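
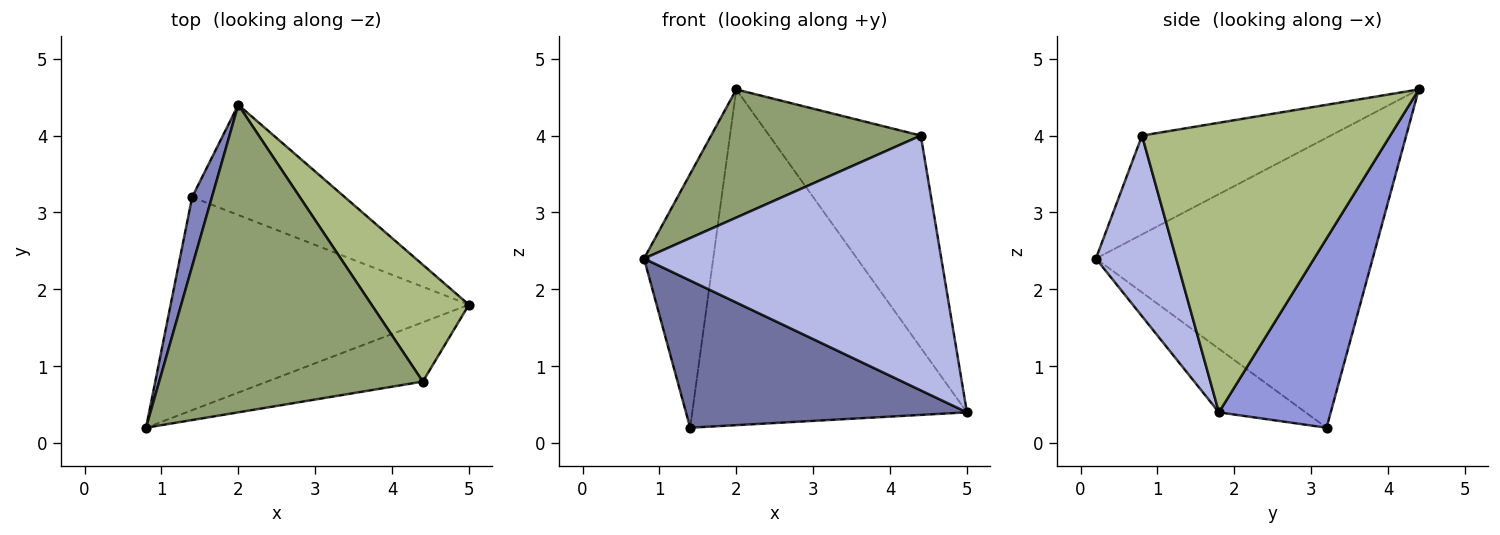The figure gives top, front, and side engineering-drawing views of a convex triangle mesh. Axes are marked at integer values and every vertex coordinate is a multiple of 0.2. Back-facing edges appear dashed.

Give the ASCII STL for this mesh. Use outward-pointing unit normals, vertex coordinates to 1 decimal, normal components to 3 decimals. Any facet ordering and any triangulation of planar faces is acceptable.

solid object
 facet normal -0.173 -0.560 -0.810
  outer loop
   vertex 1.4 3.2 0.2
   vertex 5.0 1.8 0.4
   vertex 0.8 0.2 2.4
  endloop
 endfacet
 facet normal -0.968 0.242 0.066
  outer loop
   vertex 1.4 3.2 0.2
   vertex 0.8 0.2 2.4
   vertex 2.0 4.4 4.6
  endloop
 endfacet
 facet normal 0.361 0.886 -0.291
  outer loop
   vertex 1.4 3.2 0.2
   vertex 2.0 4.4 4.6
   vertex 5.0 1.8 0.4
  endloop
 endfacet
 facet normal 0.254 -0.942 -0.219
  outer loop
   vertex 4.4 0.8 4.0
   vertex 0.8 0.2 2.4
   vertex 5.0 1.8 0.4
  endloop
 endfacet
 facet normal -0.327 -0.363 0.872
  outer loop
   vertex 4.4 0.8 4.0
   vertex 2.0 4.4 4.6
   vertex 0.8 0.2 2.4
  endloop
 endfacet
 facet normal 0.820 0.501 0.276
  outer loop
   vertex 4.4 0.8 4.0
   vertex 5.0 1.8 0.4
   vertex 2.0 4.4 4.6
  endloop
 endfacet
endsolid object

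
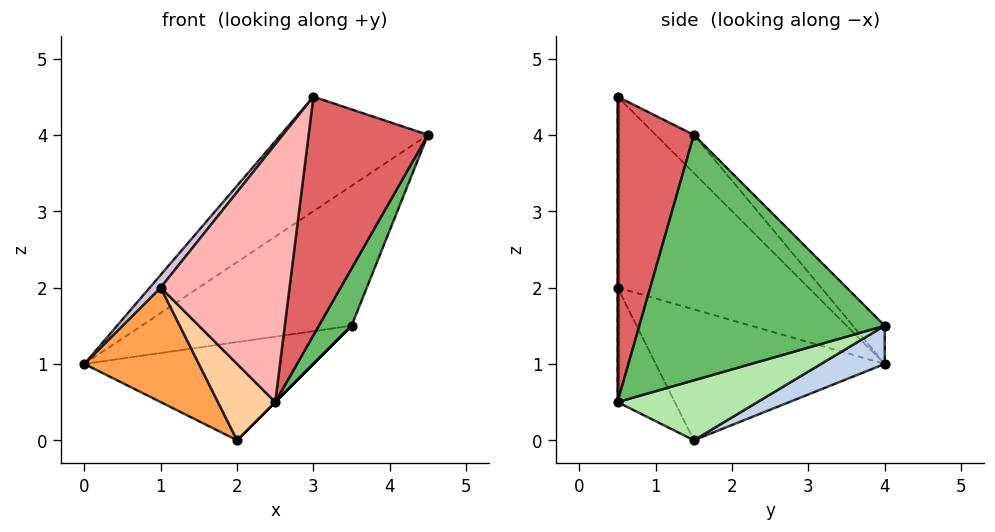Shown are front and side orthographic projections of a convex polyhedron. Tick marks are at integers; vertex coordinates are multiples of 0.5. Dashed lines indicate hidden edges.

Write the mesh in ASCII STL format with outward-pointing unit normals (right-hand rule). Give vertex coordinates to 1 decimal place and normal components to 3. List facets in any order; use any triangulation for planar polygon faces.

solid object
 facet normal -0.103 0.682 0.724
  outer loop
   vertex 3.5 4.0 1.5
   vertex 0.0 4.0 1.0
   vertex 4.5 1.5 4.0
  endloop
 endfacet
 facet normal 0.126 0.454 -0.882
  outer loop
   vertex 2.0 1.5 0.0
   vertex 0.0 4.0 1.0
   vertex 3.5 4.0 1.5
  endloop
 endfacet
 facet normal -0.743 -0.371 -0.557
  outer loop
   vertex 1.0 0.5 2.0
   vertex 0.0 4.0 1.0
   vertex 2.0 1.5 0.0
  endloop
 endfacet
 facet normal -0.577 -0.577 -0.577
  outer loop
   vertex 2.5 0.5 0.5
   vertex 1.0 0.5 2.0
   vertex 2.0 1.5 0.0
  endloop
 endfacet
 facet normal 0.876 -0.117 -0.467
  outer loop
   vertex 2.5 0.5 0.5
   vertex 3.5 4.0 1.5
   vertex 4.5 1.5 4.0
  endloop
 endfacet
 facet normal 0.707 0.000 -0.707
  outer loop
   vertex 2.5 0.5 0.5
   vertex 2.0 1.5 0.0
   vertex 3.5 4.0 1.5
  endloop
 endfacet
 facet normal 0.538 -0.840 -0.067
  outer loop
   vertex 3.0 0.5 4.5
   vertex 2.5 0.5 0.5
   vertex 4.5 1.5 4.0
  endloop
 endfacet
 facet normal 0.000 -1.000 0.000
  outer loop
   vertex 3.0 0.5 4.5
   vertex 1.0 0.5 2.0
   vertex 2.5 0.5 0.5
  endloop
 endfacet
 facet normal -0.162 0.625 0.764
  outer loop
   vertex 3.0 0.5 4.5
   vertex 4.5 1.5 4.0
   vertex 0.0 4.0 1.0
  endloop
 endfacet
 facet normal -0.780 -0.045 0.624
  outer loop
   vertex 3.0 0.5 4.5
   vertex 0.0 4.0 1.0
   vertex 1.0 0.5 2.0
  endloop
 endfacet
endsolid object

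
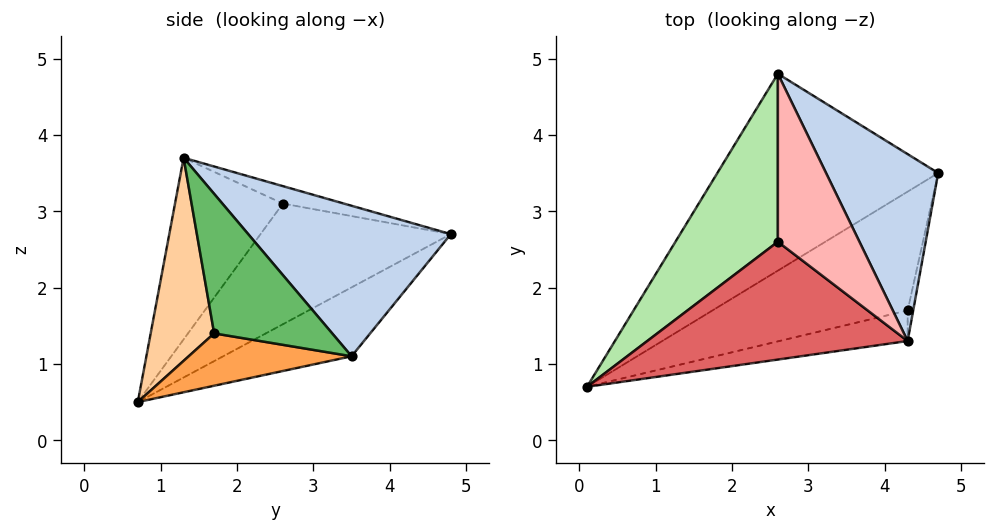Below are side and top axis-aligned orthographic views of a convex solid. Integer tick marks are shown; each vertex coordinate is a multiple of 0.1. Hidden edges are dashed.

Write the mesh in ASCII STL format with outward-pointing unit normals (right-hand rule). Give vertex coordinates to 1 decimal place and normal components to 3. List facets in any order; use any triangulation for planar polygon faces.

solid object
 facet normal -0.245 0.570 -0.784
  outer loop
   vertex 2.6 4.8 2.7
   vertex 4.7 3.5 1.1
   vertex 0.1 0.7 0.5
  endloop
 endfacet
 facet normal 0.700 0.489 0.521
  outer loop
   vertex 4.3 1.3 3.7
   vertex 4.7 3.5 1.1
   vertex 2.6 4.8 2.7
  endloop
 endfacet
 facet normal 0.253 -0.213 -0.944
  outer loop
   vertex 4.3 1.7 1.4
   vertex 0.1 0.7 0.5
   vertex 4.7 3.5 1.1
  endloop
 endfacet
 facet normal 0.262 -0.951 -0.165
  outer loop
   vertex 4.3 1.7 1.4
   vertex 4.3 1.3 3.7
   vertex 0.1 0.7 0.5
  endloop
 endfacet
 facet normal 0.974 -0.223 -0.039
  outer loop
   vertex 4.3 1.7 1.4
   vertex 4.7 3.5 1.1
   vertex 4.3 1.3 3.7
  endloop
 endfacet
 facet normal -0.757 0.117 0.643
  outer loop
   vertex 2.6 2.6 3.1
   vertex 2.6 4.8 2.7
   vertex 0.1 0.7 0.5
  endloop
 endfacet
 facet normal -0.537 -0.347 0.769
  outer loop
   vertex 2.6 2.6 3.1
   vertex 0.1 0.7 0.5
   vertex 4.3 1.3 3.7
  endloop
 endfacet
 facet normal -0.206 0.175 0.963
  outer loop
   vertex 2.6 2.6 3.1
   vertex 4.3 1.3 3.7
   vertex 2.6 4.8 2.7
  endloop
 endfacet
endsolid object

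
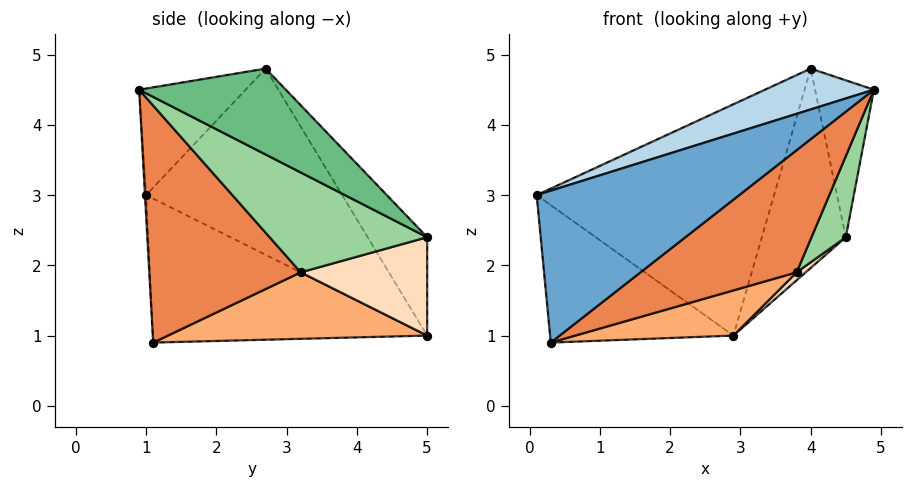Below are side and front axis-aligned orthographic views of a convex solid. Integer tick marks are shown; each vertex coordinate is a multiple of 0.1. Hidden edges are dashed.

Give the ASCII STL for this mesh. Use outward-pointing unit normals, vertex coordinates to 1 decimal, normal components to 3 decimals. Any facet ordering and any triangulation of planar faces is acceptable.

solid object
 facet normal -0.006 -0.999 -0.048
  outer loop
   vertex 0.3 1.1 0.9
   vertex 4.9 0.9 4.5
   vertex 0.1 1.0 3.0
  endloop
 endfacet
 facet normal -0.830 0.555 -0.053
  outer loop
   vertex 0.3 1.1 0.9
   vertex 0.1 1.0 3.0
   vertex 2.9 5.0 1.0
  endloop
 endfacet
 facet normal -0.290 -0.297 0.910
  outer loop
   vertex 4.0 2.7 4.8
   vertex 0.1 1.0 3.0
   vertex 4.9 0.9 4.5
  endloop
 endfacet
 facet normal -0.534 0.646 0.546
  outer loop
   vertex 4.0 2.7 4.8
   vertex 2.9 5.0 1.0
   vertex 0.1 1.0 3.0
  endloop
 endfacet
 facet normal 0.510 -0.526 -0.681
  outer loop
   vertex 3.8 3.2 1.9
   vertex 4.9 0.9 4.5
   vertex 0.3 1.1 0.9
  endloop
 endfacet
 facet normal 0.398 -0.243 -0.884
  outer loop
   vertex 3.8 3.2 1.9
   vertex 0.3 1.1 0.9
   vertex 2.9 5.0 1.0
  endloop
 endfacet
 facet normal -0.483 0.680 0.552
  outer loop
   vertex 4.5 5.0 2.4
   vertex 2.9 5.0 1.0
   vertex 4.0 2.7 4.8
  endloop
 endfacet
 facet normal 0.658 -0.047 -0.752
  outer loop
   vertex 4.5 5.0 2.4
   vertex 3.8 3.2 1.9
   vertex 2.9 5.0 1.0
  endloop
 endfacet
 facet normal 0.813 0.326 0.482
  outer loop
   vertex 4.5 5.0 2.4
   vertex 4.0 2.7 4.8
   vertex 4.9 0.9 4.5
  endloop
 endfacet
 facet normal 0.837 -0.182 -0.516
  outer loop
   vertex 4.5 5.0 2.4
   vertex 4.9 0.9 4.5
   vertex 3.8 3.2 1.9
  endloop
 endfacet
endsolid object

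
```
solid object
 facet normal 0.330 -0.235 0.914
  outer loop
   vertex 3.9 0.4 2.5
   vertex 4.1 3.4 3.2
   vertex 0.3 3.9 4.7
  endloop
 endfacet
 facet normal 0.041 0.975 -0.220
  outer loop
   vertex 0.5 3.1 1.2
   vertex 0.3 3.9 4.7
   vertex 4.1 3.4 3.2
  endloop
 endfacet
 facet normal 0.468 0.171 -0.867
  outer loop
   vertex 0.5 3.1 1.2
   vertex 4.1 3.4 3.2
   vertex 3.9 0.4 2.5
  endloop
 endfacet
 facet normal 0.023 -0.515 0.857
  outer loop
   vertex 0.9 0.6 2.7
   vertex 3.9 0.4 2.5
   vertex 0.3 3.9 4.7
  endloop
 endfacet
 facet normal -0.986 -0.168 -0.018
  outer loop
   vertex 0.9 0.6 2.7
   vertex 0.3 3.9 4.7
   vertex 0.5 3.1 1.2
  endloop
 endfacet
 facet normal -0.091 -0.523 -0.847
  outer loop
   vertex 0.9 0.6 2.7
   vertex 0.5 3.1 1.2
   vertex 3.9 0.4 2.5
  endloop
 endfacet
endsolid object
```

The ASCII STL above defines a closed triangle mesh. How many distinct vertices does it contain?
5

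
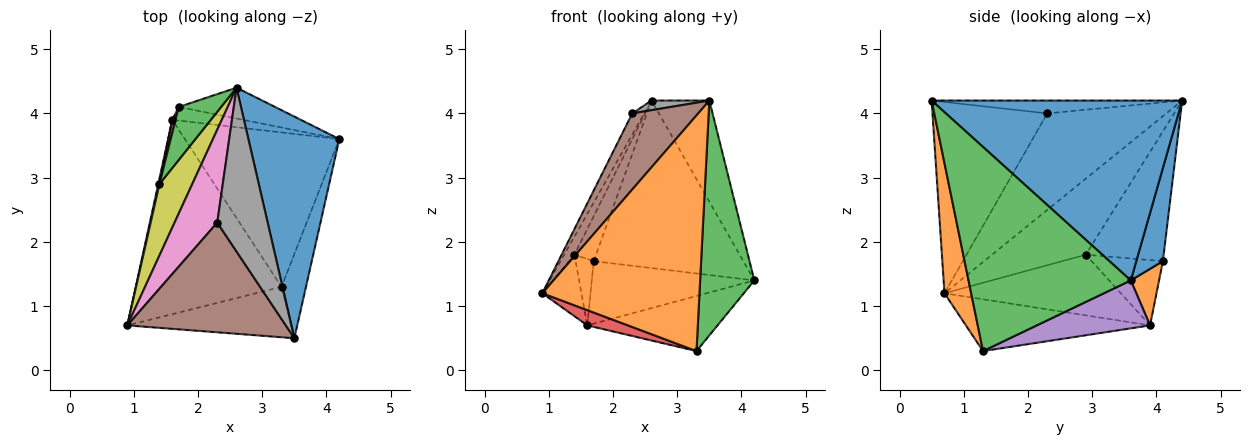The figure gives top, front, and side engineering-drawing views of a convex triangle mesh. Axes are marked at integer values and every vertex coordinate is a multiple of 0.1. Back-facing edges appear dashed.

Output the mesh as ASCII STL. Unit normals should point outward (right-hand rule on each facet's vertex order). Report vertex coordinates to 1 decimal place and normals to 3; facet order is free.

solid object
 facet normal 0.874 0.202 0.442
  outer loop
   vertex 2.6 4.4 4.2
   vertex 3.5 0.5 4.2
   vertex 4.2 3.6 1.4
  endloop
 endfacet
 facet normal 0.164 -0.965 -0.206
  outer loop
   vertex 3.3 1.3 0.3
   vertex 3.5 0.5 4.2
   vertex 0.9 0.7 1.2
  endloop
 endfacet
 facet normal 0.942 -0.315 -0.113
  outer loop
   vertex 3.3 1.3 0.3
   vertex 4.2 3.6 1.4
   vertex 3.5 0.5 4.2
  endloop
 endfacet
 facet normal -0.334 -0.074 -0.940
  outer loop
   vertex 3.3 1.3 0.3
   vertex 0.9 0.7 1.2
   vertex 1.6 3.9 0.7
  endloop
 endfacet
 facet normal 0.281 0.323 -0.904
  outer loop
   vertex 3.3 1.3 0.3
   vertex 1.6 3.9 0.7
   vertex 4.2 3.6 1.4
  endloop
 endfacet
 facet normal -0.704 -0.405 0.583
  outer loop
   vertex 2.3 2.3 4.0
   vertex 0.9 0.7 1.2
   vertex 3.5 0.5 4.2
  endloop
 endfacet
 facet normal -0.911 0.092 0.403
  outer loop
   vertex 2.3 2.3 4.0
   vertex 2.6 4.4 4.2
   vertex 0.9 0.7 1.2
  endloop
 endfacet
 facet normal -0.247 -0.057 0.967
  outer loop
   vertex 2.3 2.3 4.0
   vertex 3.5 0.5 4.2
   vertex 2.6 4.4 4.2
  endloop
 endfacet
 facet normal -0.914 0.100 0.394
  outer loop
   vertex 1.4 2.9 1.8
   vertex 0.9 0.7 1.2
   vertex 2.6 4.4 4.2
  endloop
 endfacet
 facet normal -0.976 0.217 0.019
  outer loop
   vertex 1.4 2.9 1.8
   vertex 1.6 3.9 0.7
   vertex 0.9 0.7 1.2
  endloop
 endfacet
 facet normal 0.172 0.969 -0.178
  outer loop
   vertex 1.7 4.1 1.7
   vertex 2.6 4.4 4.2
   vertex 4.2 3.6 1.4
  endloop
 endfacet
 facet normal 0.168 0.963 -0.209
  outer loop
   vertex 1.7 4.1 1.7
   vertex 4.2 3.6 1.4
   vertex 1.6 3.9 0.7
  endloop
 endfacet
 facet normal -0.919 0.255 0.300
  outer loop
   vertex 1.7 4.1 1.7
   vertex 1.4 2.9 1.8
   vertex 2.6 4.4 4.2
  endloop
 endfacet
 facet normal -0.968 0.246 0.048
  outer loop
   vertex 1.7 4.1 1.7
   vertex 1.6 3.9 0.7
   vertex 1.4 2.9 1.8
  endloop
 endfacet
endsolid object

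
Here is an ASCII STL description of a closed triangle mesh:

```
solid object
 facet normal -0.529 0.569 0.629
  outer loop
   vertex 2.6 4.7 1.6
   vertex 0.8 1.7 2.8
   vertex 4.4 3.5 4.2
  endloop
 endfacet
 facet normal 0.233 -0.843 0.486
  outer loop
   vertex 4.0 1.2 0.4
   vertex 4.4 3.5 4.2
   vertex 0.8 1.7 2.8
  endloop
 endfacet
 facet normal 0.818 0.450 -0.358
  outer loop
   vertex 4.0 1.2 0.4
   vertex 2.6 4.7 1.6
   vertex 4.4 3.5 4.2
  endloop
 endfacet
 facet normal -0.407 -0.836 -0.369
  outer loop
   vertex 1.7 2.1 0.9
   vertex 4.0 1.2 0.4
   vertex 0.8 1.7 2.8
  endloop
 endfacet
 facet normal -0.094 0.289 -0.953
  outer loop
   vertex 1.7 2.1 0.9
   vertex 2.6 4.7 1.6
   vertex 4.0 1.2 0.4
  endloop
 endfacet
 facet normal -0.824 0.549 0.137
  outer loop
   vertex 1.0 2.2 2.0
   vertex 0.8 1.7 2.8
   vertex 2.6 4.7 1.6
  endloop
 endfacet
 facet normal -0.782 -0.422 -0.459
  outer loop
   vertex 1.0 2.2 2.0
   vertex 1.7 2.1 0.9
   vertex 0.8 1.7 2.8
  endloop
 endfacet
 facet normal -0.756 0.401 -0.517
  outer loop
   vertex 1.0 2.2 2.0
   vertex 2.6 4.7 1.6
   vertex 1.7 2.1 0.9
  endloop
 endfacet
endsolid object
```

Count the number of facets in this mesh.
8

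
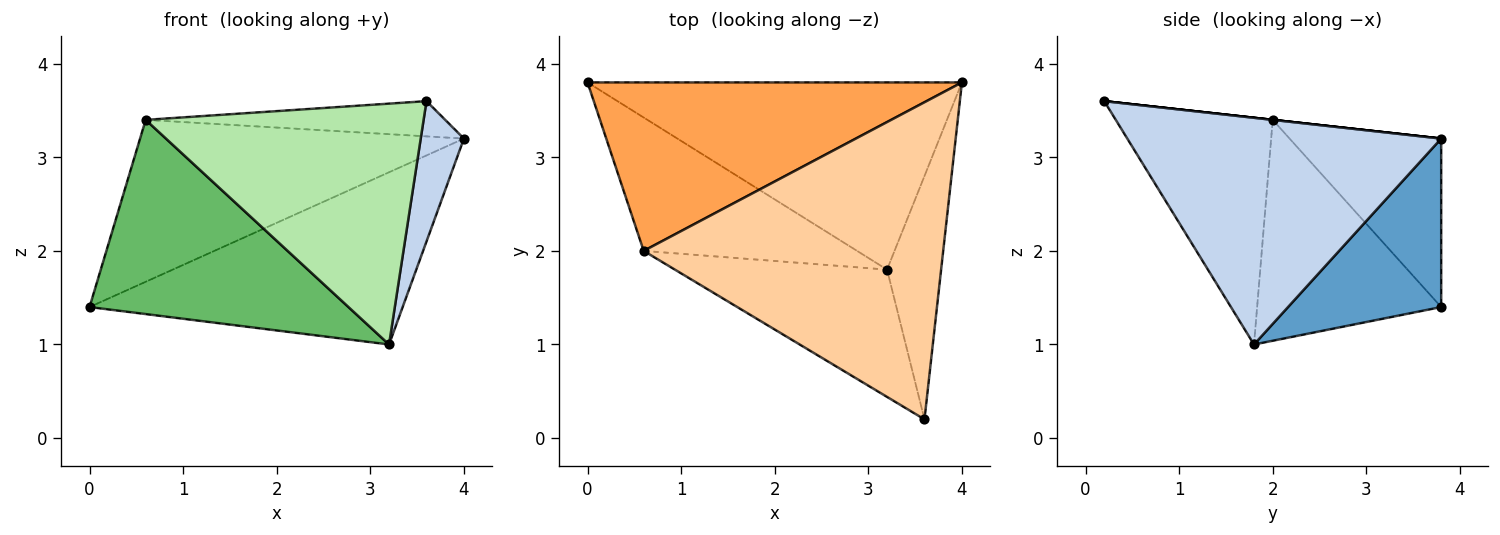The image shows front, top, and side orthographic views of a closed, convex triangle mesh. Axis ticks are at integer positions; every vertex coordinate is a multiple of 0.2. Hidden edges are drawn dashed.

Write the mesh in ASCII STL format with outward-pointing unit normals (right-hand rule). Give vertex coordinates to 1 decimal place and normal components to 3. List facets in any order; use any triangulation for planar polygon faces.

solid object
 facet normal 0.314 0.643 -0.699
  outer loop
   vertex 3.2 1.8 1.0
   vertex 0.0 3.8 1.4
   vertex 4.0 3.8 3.2
  endloop
 endfacet
 facet normal 0.964 -0.133 -0.230
  outer loop
   vertex 3.2 1.8 1.0
   vertex 4.0 3.8 3.2
   vertex 3.6 0.2 3.6
  endloop
 endfacet
 facet normal -0.309 0.659 0.686
  outer loop
   vertex 0.6 2.0 3.4
   vertex 4.0 3.8 3.2
   vertex 0.0 3.8 1.4
  endloop
 endfacet
 facet normal 0.000 0.110 0.994
  outer loop
   vertex 0.6 2.0 3.4
   vertex 3.6 0.2 3.6
   vertex 4.0 3.8 3.2
  endloop
 endfacet
 facet normal -0.506 -0.711 -0.488
  outer loop
   vertex 0.6 2.0 3.4
   vertex 0.0 3.8 1.4
   vertex 3.2 1.8 1.0
  endloop
 endfacet
 facet normal -0.447 -0.791 -0.418
  outer loop
   vertex 0.6 2.0 3.4
   vertex 3.2 1.8 1.0
   vertex 3.6 0.2 3.6
  endloop
 endfacet
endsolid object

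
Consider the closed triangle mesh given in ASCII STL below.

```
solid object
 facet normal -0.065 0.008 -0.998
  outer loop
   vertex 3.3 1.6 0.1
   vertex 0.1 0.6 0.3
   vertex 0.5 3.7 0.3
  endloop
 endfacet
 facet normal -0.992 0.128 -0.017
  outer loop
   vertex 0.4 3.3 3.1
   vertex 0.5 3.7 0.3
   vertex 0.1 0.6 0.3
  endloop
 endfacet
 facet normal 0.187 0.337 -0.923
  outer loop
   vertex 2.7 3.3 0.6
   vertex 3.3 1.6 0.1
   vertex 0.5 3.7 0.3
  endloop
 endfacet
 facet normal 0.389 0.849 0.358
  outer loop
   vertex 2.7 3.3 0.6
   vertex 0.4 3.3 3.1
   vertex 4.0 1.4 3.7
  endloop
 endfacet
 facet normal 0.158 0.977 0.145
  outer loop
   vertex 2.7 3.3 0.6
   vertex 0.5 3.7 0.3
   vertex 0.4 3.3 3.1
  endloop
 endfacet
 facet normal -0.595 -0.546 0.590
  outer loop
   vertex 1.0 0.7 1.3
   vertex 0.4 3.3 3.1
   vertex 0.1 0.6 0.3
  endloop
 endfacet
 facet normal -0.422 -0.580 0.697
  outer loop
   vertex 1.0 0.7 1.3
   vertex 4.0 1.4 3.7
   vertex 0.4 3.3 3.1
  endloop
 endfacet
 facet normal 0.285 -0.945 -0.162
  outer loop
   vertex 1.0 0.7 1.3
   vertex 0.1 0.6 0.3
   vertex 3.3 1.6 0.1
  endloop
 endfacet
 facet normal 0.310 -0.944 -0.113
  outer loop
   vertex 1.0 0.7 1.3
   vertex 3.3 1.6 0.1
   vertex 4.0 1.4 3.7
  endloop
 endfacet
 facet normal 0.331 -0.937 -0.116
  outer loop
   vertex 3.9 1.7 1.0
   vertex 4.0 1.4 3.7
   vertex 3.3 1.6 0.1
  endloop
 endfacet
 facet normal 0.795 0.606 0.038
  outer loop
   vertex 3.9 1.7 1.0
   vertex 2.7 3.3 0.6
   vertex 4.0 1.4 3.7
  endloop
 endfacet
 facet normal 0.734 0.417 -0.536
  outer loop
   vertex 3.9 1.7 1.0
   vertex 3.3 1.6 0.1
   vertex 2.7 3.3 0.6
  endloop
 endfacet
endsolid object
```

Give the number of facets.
12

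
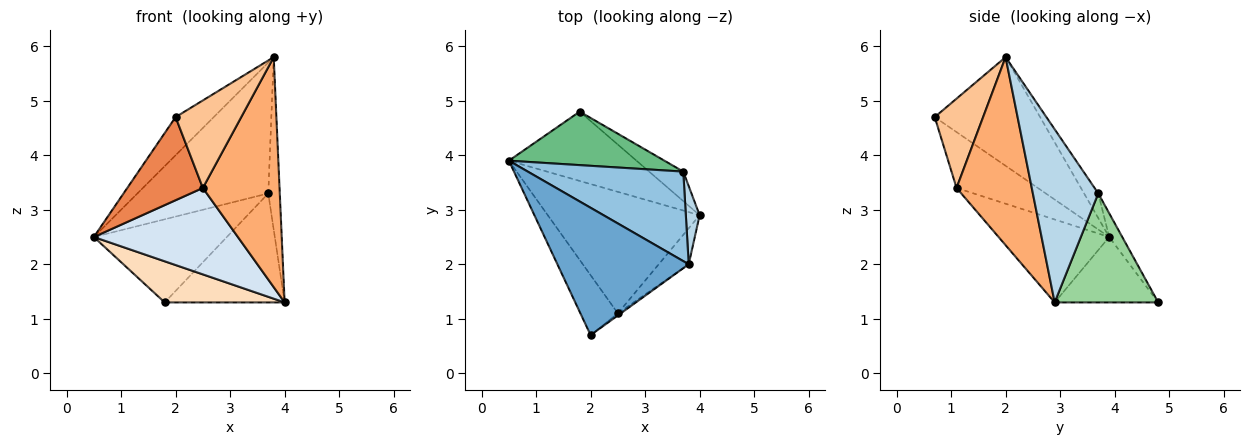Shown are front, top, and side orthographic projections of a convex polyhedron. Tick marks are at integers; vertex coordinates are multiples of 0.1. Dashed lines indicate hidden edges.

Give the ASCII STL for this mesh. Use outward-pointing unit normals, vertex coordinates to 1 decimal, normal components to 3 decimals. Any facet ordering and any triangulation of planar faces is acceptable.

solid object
 facet normal -0.621 0.225 0.751
  outer loop
   vertex 3.8 2.0 5.8
   vertex 0.5 3.9 2.5
   vertex 2.0 0.7 4.7
  endloop
 endfacet
 facet normal -0.089 0.822 0.563
  outer loop
   vertex 3.7 3.7 3.3
   vertex 0.5 3.9 2.5
   vertex 3.8 2.0 5.8
  endloop
 endfacet
 facet normal 0.982 0.173 0.078
  outer loop
   vertex 3.7 3.7 3.3
   vertex 3.8 2.0 5.8
   vertex 4.0 2.9 1.3
  endloop
 endfacet
 facet normal -0.407 -0.530 -0.744
  outer loop
   vertex 2.5 1.1 3.4
   vertex 0.5 3.9 2.5
   vertex 4.0 2.9 1.3
  endloop
 endfacet
 facet normal -0.657 -0.611 -0.441
  outer loop
   vertex 2.5 1.1 3.4
   vertex 2.0 0.7 4.7
   vertex 0.5 3.9 2.5
  endloop
 endfacet
 facet normal 0.696 -0.709 -0.111
  outer loop
   vertex 2.5 1.1 3.4
   vertex 4.0 2.9 1.3
   vertex 3.8 2.0 5.8
  endloop
 endfacet
 facet normal 0.593 -0.805 -0.019
  outer loop
   vertex 2.5 1.1 3.4
   vertex 3.8 2.0 5.8
   vertex 2.0 0.7 4.7
  endloop
 endfacet
 facet normal -0.403 -0.467 -0.787
  outer loop
   vertex 1.8 4.8 1.3
   vertex 4.0 2.9 1.3
   vertex 0.5 3.9 2.5
  endloop
 endfacet
 facet normal -0.082 0.838 0.539
  outer loop
   vertex 1.8 4.8 1.3
   vertex 0.5 3.9 2.5
   vertex 3.7 3.7 3.3
  endloop
 endfacet
 facet normal 0.640 0.741 -0.201
  outer loop
   vertex 1.8 4.8 1.3
   vertex 3.7 3.7 3.3
   vertex 4.0 2.9 1.3
  endloop
 endfacet
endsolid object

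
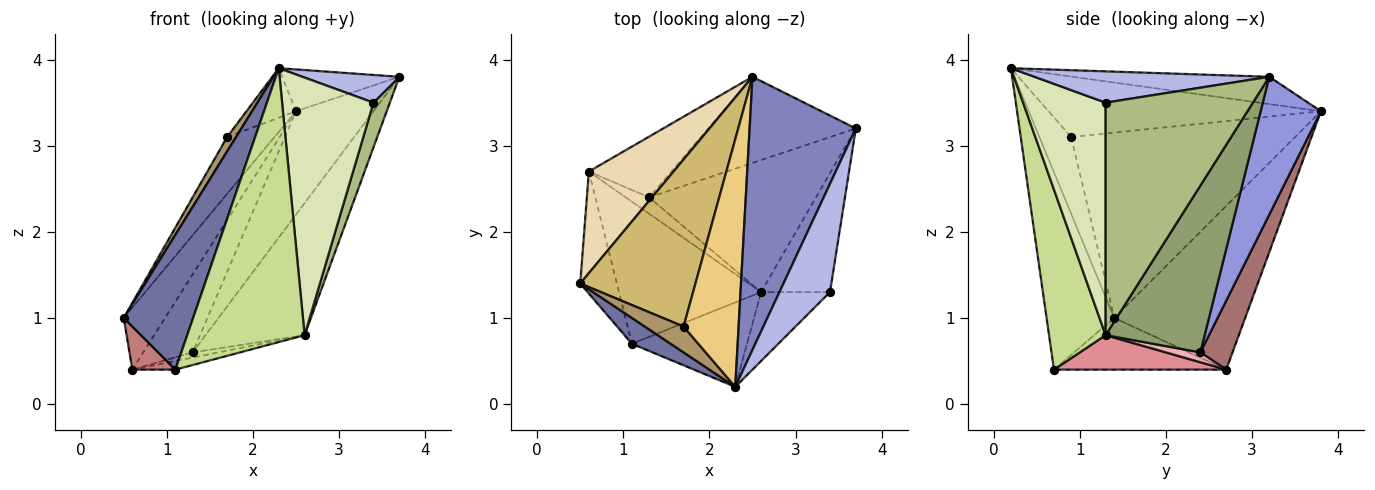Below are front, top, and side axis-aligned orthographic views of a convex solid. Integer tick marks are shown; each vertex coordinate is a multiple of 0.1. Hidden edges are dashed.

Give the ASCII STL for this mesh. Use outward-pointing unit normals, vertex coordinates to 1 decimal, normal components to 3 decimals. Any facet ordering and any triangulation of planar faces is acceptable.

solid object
 facet normal -0.692 -0.709 0.136
  outer loop
   vertex 1.1 0.7 0.4
   vertex 2.3 0.2 3.9
   vertex 0.5 1.4 1.0
  endloop
 endfacet
 facet normal -0.246 0.147 0.958
  outer loop
   vertex 2.5 3.8 3.4
   vertex 2.3 0.2 3.9
   vertex 3.7 3.2 3.8
  endloop
 endfacet
 facet normal 0.513 0.659 -0.550
  outer loop
   vertex 2.5 3.8 3.4
   vertex 3.7 3.2 3.8
   vertex 1.3 2.4 0.6
  endloop
 endfacet
 facet normal 0.515 -0.212 0.831
  outer loop
   vertex 3.4 1.3 3.5
   vertex 3.7 3.2 3.8
   vertex 2.3 0.2 3.9
  endloop
 endfacet
 facet normal 0.577 0.577 -0.577
  outer loop
   vertex 2.6 1.3 0.8
   vertex 1.3 2.4 0.6
   vertex 3.7 3.2 3.8
  endloop
 endfacet
 facet normal 0.953 -0.106 -0.282
  outer loop
   vertex 2.6 1.3 0.8
   vertex 3.7 3.2 3.8
   vertex 3.4 1.3 3.5
  endloop
 endfacet
 facet normal 0.419 -0.868 -0.267
  outer loop
   vertex 2.6 1.3 0.8
   vertex 2.3 0.2 3.9
   vertex 1.1 0.7 0.4
  endloop
 endfacet
 facet normal 0.657 -0.728 -0.195
  outer loop
   vertex 2.6 1.3 0.8
   vertex 3.4 1.3 3.5
   vertex 2.3 0.2 3.9
  endloop
 endfacet
 facet normal -0.866 -0.243 0.437
  outer loop
   vertex 1.7 0.9 3.1
   vertex 0.5 1.4 1.0
   vertex 2.3 0.2 3.9
  endloop
 endfacet
 facet normal -0.836 0.177 0.520
  outer loop
   vertex 1.7 0.9 3.1
   vertex 2.5 3.8 3.4
   vertex 0.5 1.4 1.0
  endloop
 endfacet
 facet normal -0.733 0.133 0.667
  outer loop
   vertex 1.7 0.9 3.1
   vertex 2.3 0.2 3.9
   vertex 2.5 3.8 3.4
  endloop
 endfacet
 facet normal -0.855 0.270 0.443
  outer loop
   vertex 0.6 2.7 0.4
   vertex 0.5 1.4 1.0
   vertex 2.5 3.8 3.4
  endloop
 endfacet
 facet normal 0.457 0.702 -0.547
  outer loop
   vertex 0.6 2.7 0.4
   vertex 2.5 3.8 3.4
   vertex 1.3 2.4 0.6
  endloop
 endfacet
 facet normal -0.800 -0.200 -0.566
  outer loop
   vertex 0.6 2.7 0.4
   vertex 1.1 0.7 0.4
   vertex 0.5 1.4 1.0
  endloop
 endfacet
 facet normal 0.235 0.059 -0.970
  outer loop
   vertex 0.6 2.7 0.4
   vertex 2.6 1.3 0.8
   vertex 1.1 0.7 0.4
  endloop
 endfacet
 facet normal 0.373 0.279 -0.885
  outer loop
   vertex 0.6 2.7 0.4
   vertex 1.3 2.4 0.6
   vertex 2.6 1.3 0.8
  endloop
 endfacet
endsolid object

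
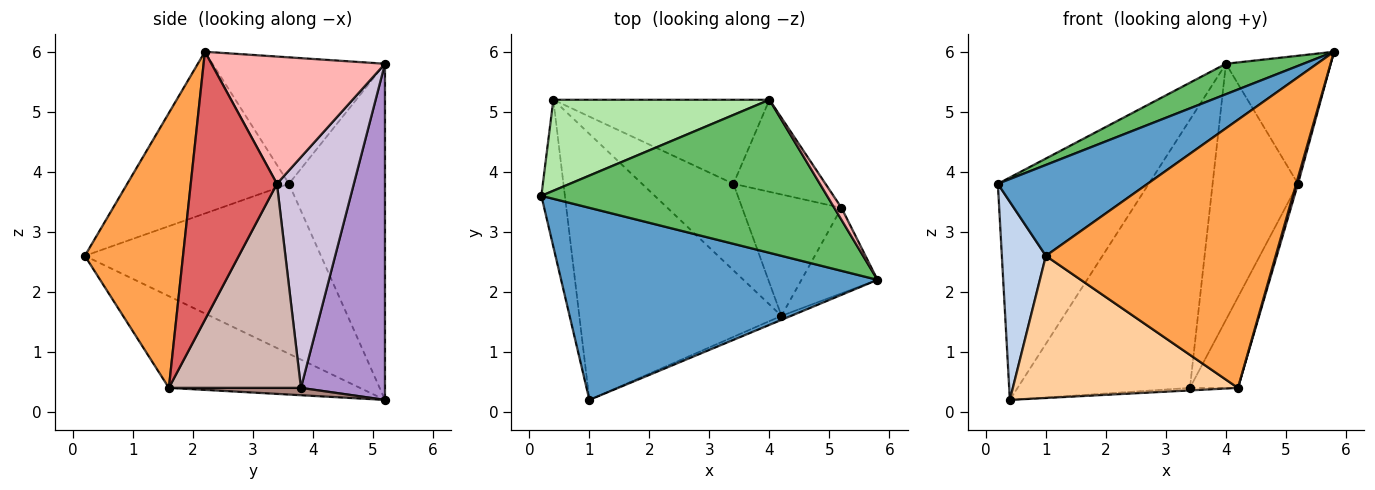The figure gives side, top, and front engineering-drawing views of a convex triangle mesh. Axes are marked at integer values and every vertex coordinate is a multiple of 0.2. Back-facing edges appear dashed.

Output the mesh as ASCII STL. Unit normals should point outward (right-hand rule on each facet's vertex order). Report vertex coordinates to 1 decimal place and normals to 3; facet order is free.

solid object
 facet normal -0.419 -0.388 0.821
  outer loop
   vertex 1.0 0.2 2.6
   vertex 5.8 2.2 6.0
   vertex 0.2 3.6 3.8
  endloop
 endfacet
 facet normal -0.974 -0.182 -0.135
  outer loop
   vertex 0.4 5.2 0.2
   vertex 1.0 0.2 2.6
   vertex 0.2 3.6 3.8
  endloop
 endfacet
 facet normal 0.393 -0.920 -0.014
  outer loop
   vertex 4.2 1.6 0.4
   vertex 5.8 2.2 6.0
   vertex 1.0 0.2 2.6
  endloop
 endfacet
 facet normal -0.371 -0.438 -0.819
  outer loop
   vertex 4.2 1.6 0.4
   vertex 1.0 0.2 2.6
   vertex 0.4 5.2 0.2
  endloop
 endfacet
 facet normal -0.398 -0.179 0.900
  outer loop
   vertex 4.0 5.2 5.8
   vertex 0.2 3.6 3.8
   vertex 5.8 2.2 6.0
  endloop
 endfacet
 facet normal -0.507 0.797 0.326
  outer loop
   vertex 4.0 5.2 5.8
   vertex 0.4 5.2 0.2
   vertex 0.2 3.6 3.8
  endloop
 endfacet
 facet normal 0.962 -0.019 -0.273
  outer loop
   vertex 5.2 3.4 3.8
   vertex 5.8 2.2 6.0
   vertex 4.2 1.6 0.4
  endloop
 endfacet
 facet normal 0.855 0.516 0.048
  outer loop
   vertex 5.2 3.4 3.8
   vertex 4.0 5.2 5.8
   vertex 5.8 2.2 6.0
  endloop
 endfacet
 facet normal 0.422 0.865 -0.271
  outer loop
   vertex 3.4 3.8 0.4
   vertex 0.4 5.2 0.2
   vertex 4.0 5.2 5.8
  endloop
 endfacet
 facet normal 0.647 0.718 -0.258
  outer loop
   vertex 3.4 3.8 0.4
   vertex 4.0 5.2 5.8
   vertex 5.2 3.4 3.8
  endloop
 endfacet
 facet normal 0.080 0.029 -0.996
  outer loop
   vertex 3.4 3.8 0.4
   vertex 4.2 1.6 0.4
   vertex 0.4 5.2 0.2
  endloop
 endfacet
 facet normal 0.855 0.311 -0.416
  outer loop
   vertex 3.4 3.8 0.4
   vertex 5.2 3.4 3.8
   vertex 4.2 1.6 0.4
  endloop
 endfacet
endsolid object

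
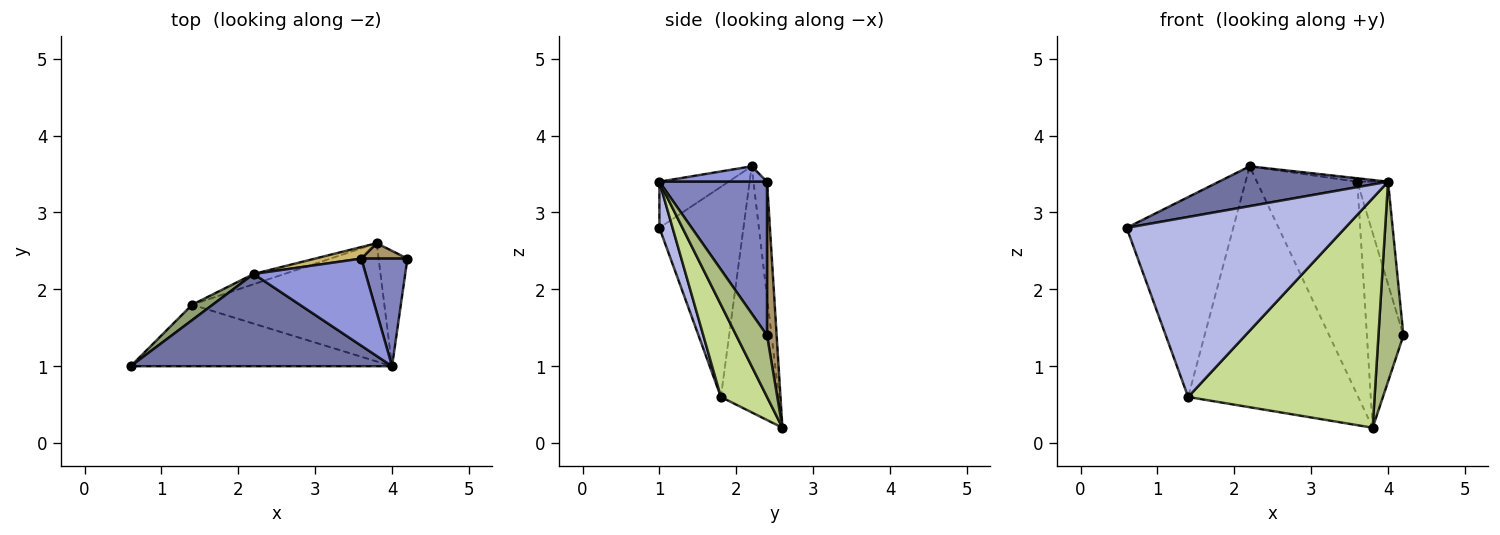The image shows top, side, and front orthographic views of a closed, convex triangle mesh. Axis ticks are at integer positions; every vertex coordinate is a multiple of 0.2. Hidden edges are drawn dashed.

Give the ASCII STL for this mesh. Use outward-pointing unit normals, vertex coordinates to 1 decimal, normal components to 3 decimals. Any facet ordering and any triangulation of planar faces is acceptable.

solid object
 facet normal -0.160 -0.391 0.906
  outer loop
   vertex 2.2 2.2 3.6
   vertex 0.6 1.0 2.8
   vertex 4.0 1.0 3.4
  endloop
 endfacet
 facet normal 0.924 0.264 0.277
  outer loop
   vertex 3.6 2.4 3.4
   vertex 4.0 1.0 3.4
   vertex 4.2 2.4 1.4
  endloop
 endfacet
 facet normal 0.136 0.039 0.990
  outer loop
   vertex 3.6 2.4 3.4
   vertex 2.2 2.2 3.6
   vertex 4.0 1.0 3.4
  endloop
 endfacet
 facet normal 0.057 -0.945 -0.323
  outer loop
   vertex 1.4 1.8 0.6
   vertex 4.0 1.0 3.4
   vertex 0.6 1.0 2.8
  endloop
 endfacet
 facet normal -0.618 0.784 0.060
  outer loop
   vertex 1.4 1.8 0.6
   vertex 0.6 1.0 2.8
   vertex 2.2 2.2 3.6
  endloop
 endfacet
 facet normal 0.729 -0.593 -0.342
  outer loop
   vertex 3.8 2.6 0.2
   vertex 4.2 2.4 1.4
   vertex 4.0 1.0 3.4
  endloop
 endfacet
 facet normal 0.215 -0.868 -0.447
  outer loop
   vertex 3.8 2.6 0.2
   vertex 4.0 1.0 3.4
   vertex 1.4 1.8 0.6
  endloop
 endfacet
 facet normal -0.322 0.946 -0.040
  outer loop
   vertex 3.8 2.6 0.2
   vertex 1.4 1.8 0.6
   vertex 2.2 2.2 3.6
  endloop
 endfacet
 facet normal 0.254 0.964 0.076
  outer loop
   vertex 3.8 2.6 0.2
   vertex 3.6 2.4 3.4
   vertex 4.2 2.4 1.4
  endloop
 endfacet
 facet normal -0.134 0.990 0.053
  outer loop
   vertex 3.8 2.6 0.2
   vertex 2.2 2.2 3.6
   vertex 3.6 2.4 3.4
  endloop
 endfacet
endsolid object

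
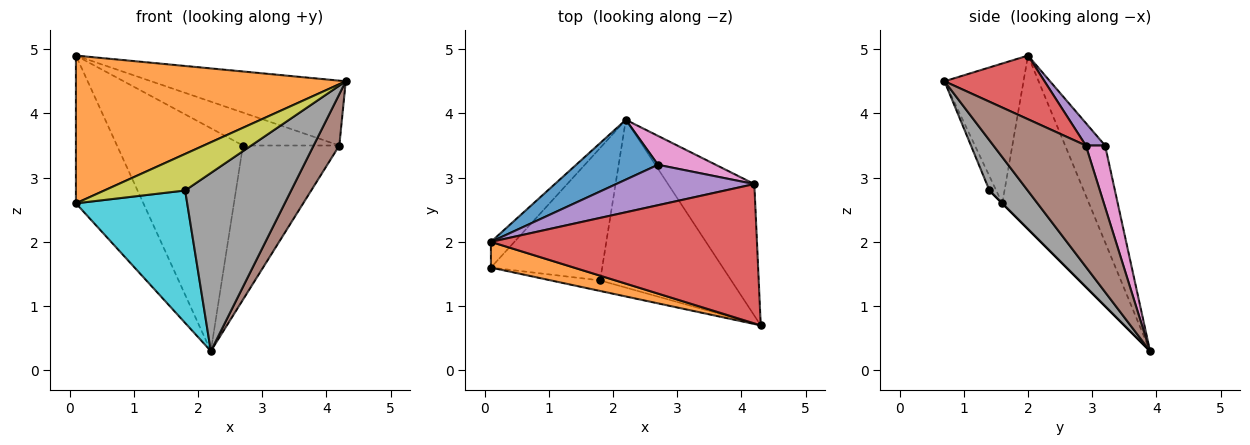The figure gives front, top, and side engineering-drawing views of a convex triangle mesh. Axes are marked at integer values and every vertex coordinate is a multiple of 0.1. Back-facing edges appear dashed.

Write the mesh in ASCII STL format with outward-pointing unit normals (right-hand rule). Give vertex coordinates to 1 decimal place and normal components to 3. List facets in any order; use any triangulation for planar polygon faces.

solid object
 facet normal -0.293 0.924 0.248
  outer loop
   vertex 2.7 3.2 3.5
   vertex 2.2 3.9 0.3
   vertex 0.1 2.0 4.9
  endloop
 endfacet
 facet normal -0.277 -0.947 0.165
  outer loop
   vertex 0.1 1.6 2.6
   vertex 4.3 0.7 4.5
   vertex 0.1 2.0 4.9
  endloop
 endfacet
 facet normal -0.785 0.610 -0.106
  outer loop
   vertex 0.1 1.6 2.6
   vertex 0.1 2.0 4.9
   vertex 2.2 3.9 0.3
  endloop
 endfacet
 facet normal 0.212 0.412 0.886
  outer loop
   vertex 4.2 2.9 3.5
   vertex 0.1 2.0 4.9
   vertex 4.3 0.7 4.5
  endloop
 endfacet
 facet normal 0.125 0.626 0.769
  outer loop
   vertex 4.2 2.9 3.5
   vertex 2.7 3.2 3.5
   vertex 0.1 2.0 4.9
  endloop
 endfacet
 facet normal 0.795 -0.221 -0.566
  outer loop
   vertex 4.2 2.9 3.5
   vertex 4.3 0.7 4.5
   vertex 2.2 3.9 0.3
  endloop
 endfacet
 facet normal 0.193 0.964 0.181
  outer loop
   vertex 4.2 2.9 3.5
   vertex 2.2 3.9 0.3
   vertex 2.7 3.2 3.5
  endloop
 endfacet
 facet normal 0.254 -0.704 -0.663
  outer loop
   vertex 1.8 1.4 2.8
   vertex 2.2 3.9 0.3
   vertex 4.3 0.7 4.5
  endloop
 endfacet
 facet normal -0.080 -0.958 -0.276
  outer loop
   vertex 1.8 1.4 2.8
   vertex 4.3 0.7 4.5
   vertex 0.1 1.6 2.6
  endloop
 endfacet
 facet normal 0.000 -0.707 -0.707
  outer loop
   vertex 1.8 1.4 2.8
   vertex 0.1 1.6 2.6
   vertex 2.2 3.9 0.3
  endloop
 endfacet
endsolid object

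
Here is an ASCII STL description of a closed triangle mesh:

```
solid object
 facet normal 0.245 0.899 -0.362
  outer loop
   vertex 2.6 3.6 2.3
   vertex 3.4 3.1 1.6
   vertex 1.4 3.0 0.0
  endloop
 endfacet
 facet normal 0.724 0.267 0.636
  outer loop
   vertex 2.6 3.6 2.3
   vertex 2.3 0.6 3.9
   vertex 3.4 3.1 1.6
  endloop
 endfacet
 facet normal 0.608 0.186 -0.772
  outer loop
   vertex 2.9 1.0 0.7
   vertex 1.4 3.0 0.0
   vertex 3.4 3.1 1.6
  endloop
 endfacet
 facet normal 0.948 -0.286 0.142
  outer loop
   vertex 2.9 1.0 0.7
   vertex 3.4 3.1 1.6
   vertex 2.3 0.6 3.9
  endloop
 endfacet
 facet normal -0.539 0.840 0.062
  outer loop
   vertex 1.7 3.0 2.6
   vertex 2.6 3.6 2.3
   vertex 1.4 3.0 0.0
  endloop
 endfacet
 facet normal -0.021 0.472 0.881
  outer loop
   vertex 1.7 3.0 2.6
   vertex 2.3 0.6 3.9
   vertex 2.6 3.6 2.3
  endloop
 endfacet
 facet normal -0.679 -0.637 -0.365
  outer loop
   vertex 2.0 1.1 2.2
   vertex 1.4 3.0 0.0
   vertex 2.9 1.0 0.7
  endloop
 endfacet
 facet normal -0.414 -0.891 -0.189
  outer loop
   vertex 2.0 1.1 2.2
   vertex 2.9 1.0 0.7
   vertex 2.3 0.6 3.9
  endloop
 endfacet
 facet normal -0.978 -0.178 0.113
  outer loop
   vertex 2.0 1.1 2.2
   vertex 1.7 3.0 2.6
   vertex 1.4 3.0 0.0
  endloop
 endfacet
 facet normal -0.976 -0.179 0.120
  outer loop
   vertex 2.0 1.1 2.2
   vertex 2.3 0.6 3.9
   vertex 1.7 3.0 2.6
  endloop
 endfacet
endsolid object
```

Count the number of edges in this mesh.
15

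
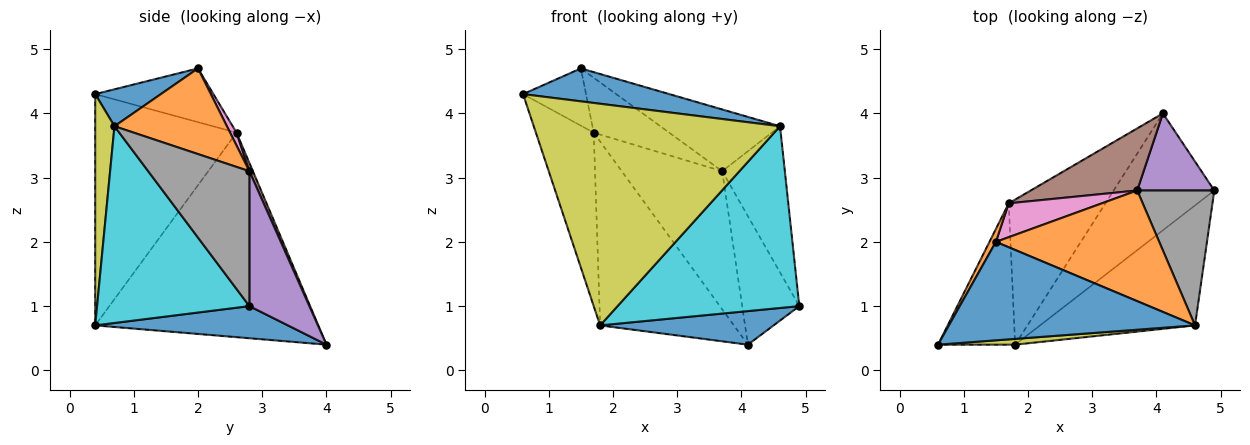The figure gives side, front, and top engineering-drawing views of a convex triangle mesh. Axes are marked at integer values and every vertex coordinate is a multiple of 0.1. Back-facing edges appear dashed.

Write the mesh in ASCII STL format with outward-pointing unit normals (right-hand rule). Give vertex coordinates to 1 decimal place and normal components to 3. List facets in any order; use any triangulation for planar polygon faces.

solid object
 facet normal 0.293 -0.264 -0.919
  outer loop
   vertex 1.8 0.4 0.7
   vertex 4.1 4.0 0.4
   vertex 4.9 2.8 1.0
  endloop
 endfacet
 facet normal -0.878 0.467 0.105
  outer loop
   vertex 1.7 2.6 3.7
   vertex 0.6 0.4 4.3
   vertex 1.5 2.0 4.7
  endloop
 endfacet
 facet normal -0.884 0.362 -0.295
  outer loop
   vertex 1.7 2.6 3.7
   vertex 1.8 0.4 0.7
   vertex 0.6 0.4 4.3
  endloop
 endfacet
 facet normal -0.795 0.476 -0.376
  outer loop
   vertex 1.7 2.6 3.7
   vertex 4.1 4.0 0.4
   vertex 1.8 0.4 0.7
  endloop
 endfacet
 facet normal 0.669 0.637 0.382
  outer loop
   vertex 3.7 2.8 3.1
   vertex 4.9 2.8 1.0
   vertex 4.1 4.0 0.4
  endloop
 endfacet
 facet normal 0.032 0.912 0.410
  outer loop
   vertex 3.7 2.8 3.1
   vertex 4.1 4.0 0.4
   vertex 1.7 2.6 3.7
  endloop
 endfacet
 facet normal 0.072 0.849 0.524
  outer loop
   vertex 3.7 2.8 3.1
   vertex 1.7 2.6 3.7
   vertex 1.5 2.0 4.7
  endloop
 endfacet
 facet normal 0.765 0.473 0.437
  outer loop
   vertex 4.6 0.7 3.8
   vertex 4.9 2.8 1.0
   vertex 3.7 2.8 3.1
  endloop
 endfacet
 facet normal 0.078 -0.997 0.026
  outer loop
   vertex 4.6 0.7 3.8
   vertex 0.6 0.4 4.3
   vertex 1.8 0.4 0.7
  endloop
 endfacet
 facet normal 0.573 -0.684 -0.451
  outer loop
   vertex 4.6 0.7 3.8
   vertex 1.8 0.4 0.7
   vertex 4.9 2.8 1.0
  endloop
 endfacet
 facet normal 0.141 -0.314 0.939
  outer loop
   vertex 4.6 0.7 3.8
   vertex 1.5 2.0 4.7
   vertex 0.6 0.4 4.3
  endloop
 endfacet
 facet normal 0.416 0.443 0.794
  outer loop
   vertex 4.6 0.7 3.8
   vertex 3.7 2.8 3.1
   vertex 1.5 2.0 4.7
  endloop
 endfacet
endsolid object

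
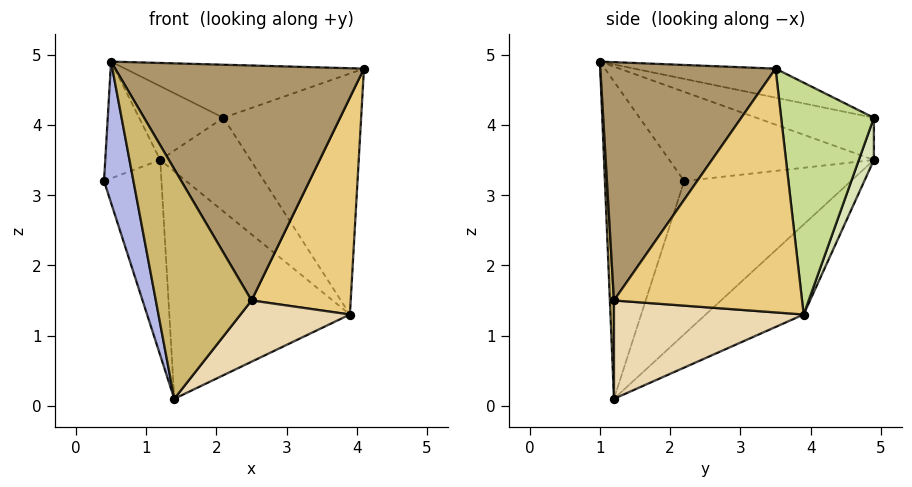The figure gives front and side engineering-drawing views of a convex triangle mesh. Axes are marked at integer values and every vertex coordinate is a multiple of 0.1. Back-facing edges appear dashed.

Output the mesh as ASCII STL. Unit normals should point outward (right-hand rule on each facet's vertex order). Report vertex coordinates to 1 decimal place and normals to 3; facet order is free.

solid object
 facet normal -0.875 0.301 -0.379
  outer loop
   vertex 1.4 1.2 0.1
   vertex 0.4 2.2 3.2
   vertex 1.2 4.9 3.5
  endloop
 endfacet
 facet normal -0.340 0.626 -0.702
  outer loop
   vertex 3.9 3.9 1.3
   vertex 1.4 1.2 0.1
   vertex 1.2 4.9 3.5
  endloop
 endfacet
 facet normal -0.939 0.252 0.233
  outer loop
   vertex 0.5 1.0 4.9
   vertex 1.2 4.9 3.5
   vertex 0.4 2.2 3.2
  endloop
 endfacet
 facet normal -0.921 -0.342 -0.187
  outer loop
   vertex 0.5 1.0 4.9
   vertex 0.4 2.2 3.2
   vertex 1.4 1.2 0.1
  endloop
 endfacet
 facet normal -0.153 0.258 0.954
  outer loop
   vertex 2.1 4.9 4.1
   vertex 0.5 1.0 4.9
   vertex 4.1 3.5 4.8
  endloop
 endfacet
 facet normal -0.515 0.370 0.773
  outer loop
   vertex 2.1 4.9 4.1
   vertex 1.2 4.9 3.5
   vertex 0.5 1.0 4.9
  endloop
 endfacet
 facet normal 0.557 0.828 0.063
  outer loop
   vertex 2.1 4.9 4.1
   vertex 4.1 3.5 4.8
   vertex 3.9 3.9 1.3
  endloop
 endfacet
 facet normal 0.160 0.958 -0.239
  outer loop
   vertex 2.1 4.9 4.1
   vertex 3.9 3.9 1.3
   vertex 1.2 4.9 3.5
  endloop
 endfacet
 facet normal 0.553 -0.785 0.279
  outer loop
   vertex 2.5 1.2 1.5
   vertex 4.1 3.5 4.8
   vertex 0.5 1.0 4.9
  endloop
 endfacet
 facet normal 0.043 -0.999 -0.034
  outer loop
   vertex 2.5 1.2 1.5
   vertex 0.5 1.0 4.9
   vertex 1.4 1.2 0.1
  endloop
 endfacet
 facet normal 0.880 -0.464 -0.103
  outer loop
   vertex 2.5 1.2 1.5
   vertex 3.9 3.9 1.3
   vertex 4.1 3.5 4.8
  endloop
 endfacet
 facet normal 0.716 -0.413 -0.563
  outer loop
   vertex 2.5 1.2 1.5
   vertex 1.4 1.2 0.1
   vertex 3.9 3.9 1.3
  endloop
 endfacet
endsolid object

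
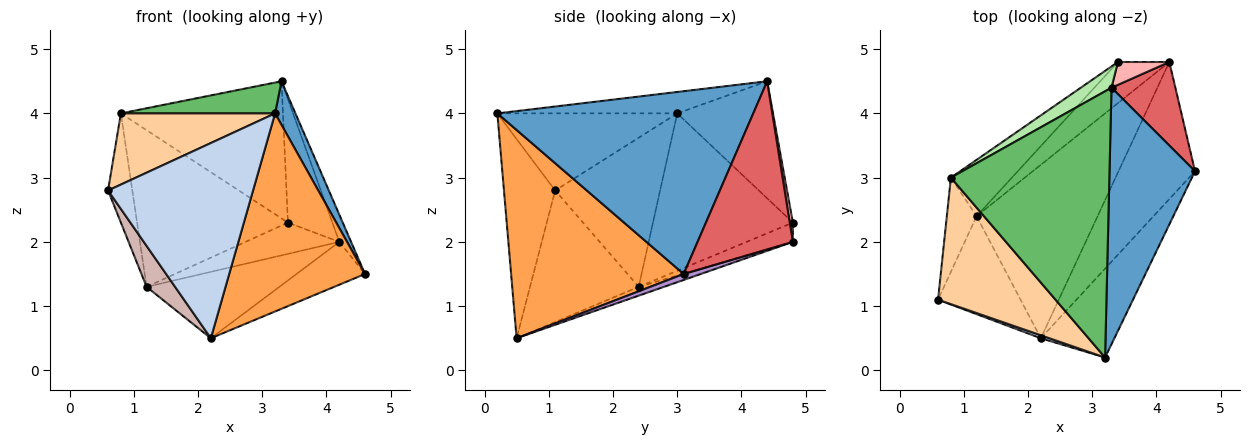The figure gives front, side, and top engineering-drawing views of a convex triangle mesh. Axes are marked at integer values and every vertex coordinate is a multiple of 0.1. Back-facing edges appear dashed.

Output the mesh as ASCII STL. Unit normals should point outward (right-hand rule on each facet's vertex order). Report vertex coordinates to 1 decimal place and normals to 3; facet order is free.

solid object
 facet normal 0.903 -0.072 0.423
  outer loop
   vertex 3.3 4.4 4.5
   vertex 3.2 0.2 4.0
   vertex 4.6 3.1 1.5
  endloop
 endfacet
 facet normal -0.333 -0.943 0.014
  outer loop
   vertex 2.2 0.5 0.5
   vertex 3.2 0.2 4.0
   vertex 0.6 1.1 2.8
  endloop
 endfacet
 facet normal 0.757 -0.596 -0.267
  outer loop
   vertex 2.2 0.5 0.5
   vertex 4.6 3.1 1.5
   vertex 3.2 0.2 4.0
  endloop
 endfacet
 facet normal -0.496 -0.426 0.757
  outer loop
   vertex 0.8 3.0 4.0
   vertex 0.6 1.1 2.8
   vertex 3.2 0.2 4.0
  endloop
 endfacet
 facet normal -0.133 -0.114 0.985
  outer loop
   vertex 0.8 3.0 4.0
   vertex 3.2 0.2 4.0
   vertex 3.3 4.4 4.5
  endloop
 endfacet
 facet normal -0.504 0.853 0.132
  outer loop
   vertex 0.8 3.0 4.0
   vertex 3.3 4.4 4.5
   vertex 3.4 4.8 2.3
  endloop
 endfacet
 facet normal 0.929 0.115 0.353
  outer loop
   vertex 4.2 4.8 2.0
   vertex 3.3 4.4 4.5
   vertex 4.6 3.1 1.5
  endloop
 endfacet
 facet normal 0.068 0.981 0.181
  outer loop
   vertex 4.2 4.8 2.0
   vertex 3.4 4.8 2.3
   vertex 3.3 4.4 4.5
  endloop
 endfacet
 facet normal 0.074 0.297 -0.952
  outer loop
   vertex 4.2 4.8 2.0
   vertex 4.6 3.1 1.5
   vertex 2.2 0.5 0.5
  endloop
 endfacet
 facet normal -0.286 0.580 -0.763
  outer loop
   vertex 1.2 2.4 1.3
   vertex 3.4 4.8 2.3
   vertex 4.2 4.8 2.0
  endloop
 endfacet
 facet normal -0.068 0.357 -0.932
  outer loop
   vertex 1.2 2.4 1.3
   vertex 4.2 4.8 2.0
   vertex 2.2 0.5 0.5
  endloop
 endfacet
 facet normal -0.827 -0.217 -0.519
  outer loop
   vertex 1.2 2.4 1.3
   vertex 2.2 0.5 0.5
   vertex 0.6 1.1 2.8
  endloop
 endfacet
 facet normal -0.956 0.221 -0.191
  outer loop
   vertex 1.2 2.4 1.3
   vertex 0.6 1.1 2.8
   vertex 0.8 3.0 4.0
  endloop
 endfacet
 facet normal -0.658 0.709 -0.255
  outer loop
   vertex 1.2 2.4 1.3
   vertex 0.8 3.0 4.0
   vertex 3.4 4.8 2.3
  endloop
 endfacet
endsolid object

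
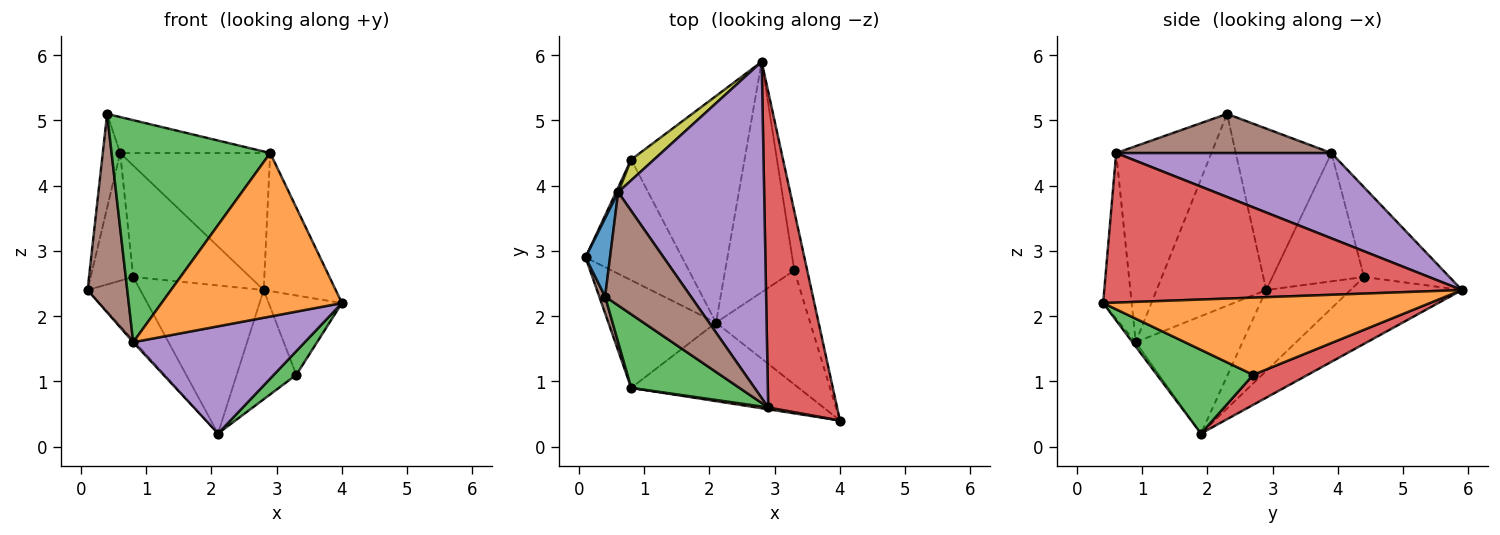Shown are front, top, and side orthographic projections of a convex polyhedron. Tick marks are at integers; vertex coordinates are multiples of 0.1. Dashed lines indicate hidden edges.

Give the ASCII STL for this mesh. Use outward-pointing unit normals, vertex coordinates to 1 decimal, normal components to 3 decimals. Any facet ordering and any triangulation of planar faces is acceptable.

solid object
 facet normal -0.973 0.177 0.147
  outer loop
   vertex 0.6 3.9 4.5
   vertex 0.1 2.9 2.4
   vertex 0.4 2.3 5.1
  endloop
 endfacet
 facet normal 0.963 0.216 -0.161
  outer loop
   vertex 3.3 2.7 1.1
   vertex 2.8 5.9 2.4
   vertex 4.0 0.4 2.2
  endloop
 endfacet
 facet normal 0.656 -0.154 -0.739
  outer loop
   vertex 3.3 2.7 1.1
   vertex 4.0 0.4 2.2
   vertex 2.1 1.9 0.2
  endloop
 endfacet
 facet normal 0.365 0.399 -0.841
  outer loop
   vertex 3.3 2.7 1.1
   vertex 2.1 1.9 0.2
   vertex 2.8 5.9 2.4
  endloop
 endfacet
 facet normal -0.015 -0.807 -0.591
  outer loop
   vertex 0.8 0.9 1.6
   vertex 2.1 1.9 0.2
   vertex 4.0 0.4 2.2
  endloop
 endfacet
 facet normal -0.940 -0.340 0.029
  outer loop
   vertex 0.8 0.9 1.6
   vertex 0.4 2.3 5.1
   vertex 0.1 2.9 2.4
  endloop
 endfacet
 facet normal -0.737 0.012 -0.676
  outer loop
   vertex 0.8 0.9 1.6
   vertex 0.1 2.9 2.4
   vertex 2.1 1.9 0.2
  endloop
 endfacet
 facet normal -0.907 0.421 0.015
  outer loop
   vertex 0.8 4.4 2.6
   vertex 0.1 2.9 2.4
   vertex 0.6 3.9 4.5
  endloop
 endfacet
 facet normal -0.584 0.798 0.149
  outer loop
   vertex 0.8 4.4 2.6
   vertex 0.6 3.9 4.5
   vertex 2.8 5.9 2.4
  endloop
 endfacet
 facet normal -0.596 0.373 -0.711
  outer loop
   vertex 0.8 4.4 2.6
   vertex 2.1 1.9 0.2
   vertex 0.1 2.9 2.4
  endloop
 endfacet
 facet normal -0.443 0.490 -0.751
  outer loop
   vertex 0.8 4.4 2.6
   vertex 2.8 5.9 2.4
   vertex 2.1 1.9 0.2
  endloop
 endfacet
 facet normal -0.156 -0.988 0.011
  outer loop
   vertex 2.9 0.6 4.5
   vertex 0.8 0.9 1.6
   vertex 4.0 0.4 2.2
  endloop
 endfacet
 facet normal -0.495 -0.825 0.273
  outer loop
   vertex 2.9 0.6 4.5
   vertex 0.4 2.3 5.1
   vertex 0.8 0.9 1.6
  endloop
 endfacet
 facet normal 0.893 0.180 0.412
  outer loop
   vertex 2.9 0.6 4.5
   vertex 4.0 0.4 2.2
   vertex 2.8 5.9 2.4
  endloop
 endfacet
 facet normal 0.476 0.332 0.815
  outer loop
   vertex 2.9 0.6 4.5
   vertex 2.8 5.9 2.4
   vertex 0.6 3.9 4.5
  endloop
 endfacet
 facet normal 0.399 0.278 0.874
  outer loop
   vertex 2.9 0.6 4.5
   vertex 0.6 3.9 4.5
   vertex 0.4 2.3 5.1
  endloop
 endfacet
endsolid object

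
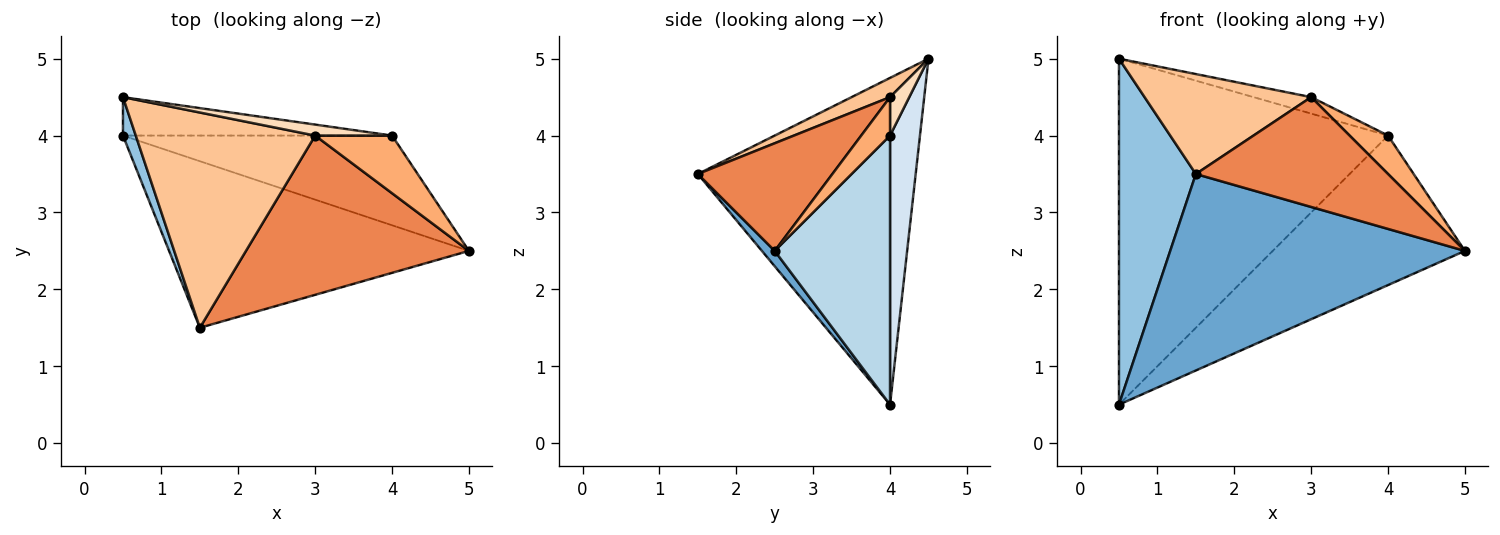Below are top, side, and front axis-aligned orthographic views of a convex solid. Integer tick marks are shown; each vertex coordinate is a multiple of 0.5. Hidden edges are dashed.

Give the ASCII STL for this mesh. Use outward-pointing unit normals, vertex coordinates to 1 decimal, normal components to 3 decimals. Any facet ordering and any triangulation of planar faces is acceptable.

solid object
 facet normal 0.033 -0.762 -0.646
  outer loop
   vertex 1.5 1.5 3.5
   vertex 0.5 4.0 0.5
   vertex 5.0 2.5 2.5
  endloop
 endfacet
 facet normal -0.942 -0.333 0.037
  outer loop
   vertex 0.5 4.5 5.0
   vertex 0.5 4.0 0.5
   vertex 1.5 1.5 3.5
  endloop
 endfacet
 facet normal 0.457 0.762 -0.457
  outer loop
   vertex 4.0 4.0 4.0
   vertex 5.0 2.5 2.5
   vertex 0.5 4.0 0.5
  endloop
 endfacet
 facet normal 0.110 0.988 -0.110
  outer loop
   vertex 4.0 4.0 4.0
   vertex 0.5 4.0 0.5
   vertex 0.5 4.5 5.0
  endloop
 endfacet
 facet normal 0.369 -0.528 0.765
  outer loop
   vertex 3.0 4.0 4.5
   vertex 1.5 1.5 3.5
   vertex 5.0 2.5 2.5
  endloop
 endfacet
 facet normal 0.384 -0.512 0.768
  outer loop
   vertex 3.0 4.0 4.5
   vertex 5.0 2.5 2.5
   vertex 4.0 4.0 4.0
  endloop
 endfacet
 facet normal 0.097 -0.419 0.903
  outer loop
   vertex 3.0 4.0 4.5
   vertex 0.5 4.5 5.0
   vertex 1.5 1.5 3.5
  endloop
 endfacet
 facet normal 0.267 0.802 0.535
  outer loop
   vertex 3.0 4.0 4.5
   vertex 4.0 4.0 4.0
   vertex 0.5 4.5 5.0
  endloop
 endfacet
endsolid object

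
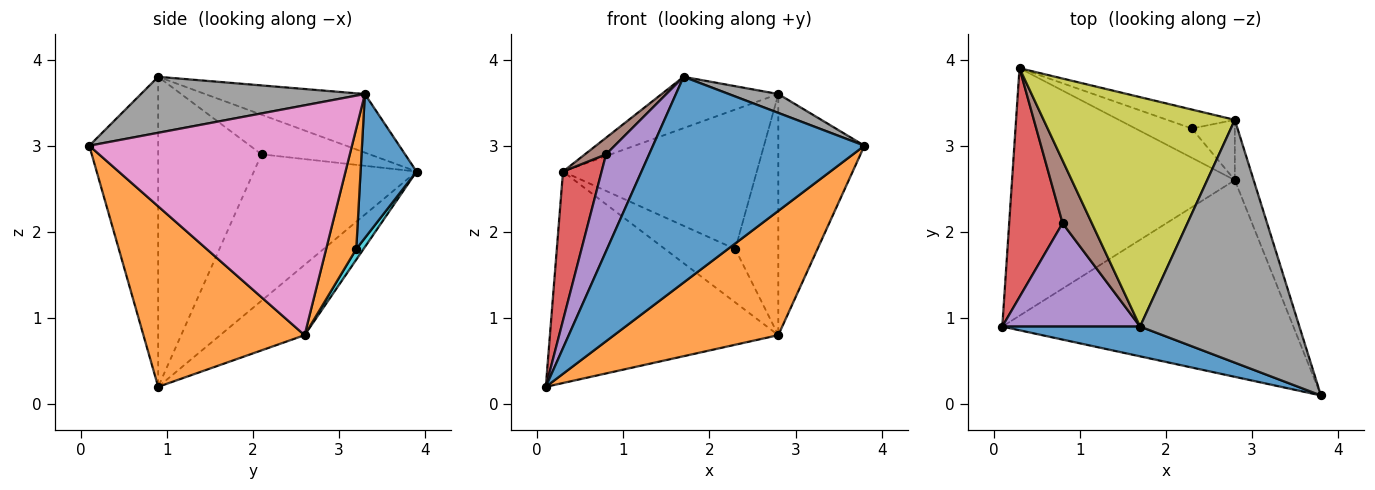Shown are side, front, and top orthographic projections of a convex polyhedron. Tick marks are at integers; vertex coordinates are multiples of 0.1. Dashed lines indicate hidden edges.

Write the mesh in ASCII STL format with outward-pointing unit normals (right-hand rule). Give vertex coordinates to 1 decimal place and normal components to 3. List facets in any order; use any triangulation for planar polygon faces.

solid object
 facet normal -0.307 -0.942 0.136
  outer loop
   vertex 1.7 0.9 3.8
   vertex 0.1 0.9 0.2
   vertex 3.8 0.1 3.0
  endloop
 endfacet
 facet normal 0.464 -0.473 -0.749
  outer loop
   vertex 2.8 2.6 0.8
   vertex 3.8 0.1 3.0
   vertex 0.1 0.9 0.2
  endloop
 endfacet
 facet normal -0.233 0.632 -0.739
  outer loop
   vertex 2.8 2.6 0.8
   vertex 0.1 0.9 0.2
   vertex 0.3 3.9 2.7
  endloop
 endfacet
 facet normal -0.917 -0.218 0.334
  outer loop
   vertex 0.8 2.1 2.9
   vertex 0.3 3.9 2.7
   vertex 0.1 0.9 0.2
  endloop
 endfacet
 facet normal -0.854 -0.356 0.380
  outer loop
   vertex 0.8 2.1 2.9
   vertex 0.1 0.9 0.2
   vertex 1.7 0.9 3.8
  endloop
 endfacet
 facet normal -0.794 -0.155 0.587
  outer loop
   vertex 0.8 2.1 2.9
   vertex 1.7 0.9 3.8
   vertex 0.3 3.9 2.7
  endloop
 endfacet
 facet normal 0.947 0.311 -0.078
  outer loop
   vertex 2.8 3.3 3.6
   vertex 3.8 0.1 3.0
   vertex 2.8 2.6 0.8
  endloop
 endfacet
 facet normal 0.331 -0.073 0.941
  outer loop
   vertex 2.8 3.3 3.6
   vertex 1.7 0.9 3.8
   vertex 3.8 0.1 3.0
  endloop
 endfacet
 facet normal -0.286 0.209 0.935
  outer loop
   vertex 2.8 3.3 3.6
   vertex 0.3 3.9 2.7
   vertex 1.7 0.9 3.8
  endloop
 endfacet
 facet normal 0.090 0.873 -0.479
  outer loop
   vertex 2.3 3.2 1.8
   vertex 2.8 2.6 0.8
   vertex 0.3 3.9 2.7
  endloop
 endfacet
 facet normal 0.275 0.953 -0.129
  outer loop
   vertex 2.3 3.2 1.8
   vertex 0.3 3.9 2.7
   vertex 2.8 3.3 3.6
  endloop
 endfacet
 facet normal 0.562 0.803 -0.201
  outer loop
   vertex 2.3 3.2 1.8
   vertex 2.8 3.3 3.6
   vertex 2.8 2.6 0.8
  endloop
 endfacet
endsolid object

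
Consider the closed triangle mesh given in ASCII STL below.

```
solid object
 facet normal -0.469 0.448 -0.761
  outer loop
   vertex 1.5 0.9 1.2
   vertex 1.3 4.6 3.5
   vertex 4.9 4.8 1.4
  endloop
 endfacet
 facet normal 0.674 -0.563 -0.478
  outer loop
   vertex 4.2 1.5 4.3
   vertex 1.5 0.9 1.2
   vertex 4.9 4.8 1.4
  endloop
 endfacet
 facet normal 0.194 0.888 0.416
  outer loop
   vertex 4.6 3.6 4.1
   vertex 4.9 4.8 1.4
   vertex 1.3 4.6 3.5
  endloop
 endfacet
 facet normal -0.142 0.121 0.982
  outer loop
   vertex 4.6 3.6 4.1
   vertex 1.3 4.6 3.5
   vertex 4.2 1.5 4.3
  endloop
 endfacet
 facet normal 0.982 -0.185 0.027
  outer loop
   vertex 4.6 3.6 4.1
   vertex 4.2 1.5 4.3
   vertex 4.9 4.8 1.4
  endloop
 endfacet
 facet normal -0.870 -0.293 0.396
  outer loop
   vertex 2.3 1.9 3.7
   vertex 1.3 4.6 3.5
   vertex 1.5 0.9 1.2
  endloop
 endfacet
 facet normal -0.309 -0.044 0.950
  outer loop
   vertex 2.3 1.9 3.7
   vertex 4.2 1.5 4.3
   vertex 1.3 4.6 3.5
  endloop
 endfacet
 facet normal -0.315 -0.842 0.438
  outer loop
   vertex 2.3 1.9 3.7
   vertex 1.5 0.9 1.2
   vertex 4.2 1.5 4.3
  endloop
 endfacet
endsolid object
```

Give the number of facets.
8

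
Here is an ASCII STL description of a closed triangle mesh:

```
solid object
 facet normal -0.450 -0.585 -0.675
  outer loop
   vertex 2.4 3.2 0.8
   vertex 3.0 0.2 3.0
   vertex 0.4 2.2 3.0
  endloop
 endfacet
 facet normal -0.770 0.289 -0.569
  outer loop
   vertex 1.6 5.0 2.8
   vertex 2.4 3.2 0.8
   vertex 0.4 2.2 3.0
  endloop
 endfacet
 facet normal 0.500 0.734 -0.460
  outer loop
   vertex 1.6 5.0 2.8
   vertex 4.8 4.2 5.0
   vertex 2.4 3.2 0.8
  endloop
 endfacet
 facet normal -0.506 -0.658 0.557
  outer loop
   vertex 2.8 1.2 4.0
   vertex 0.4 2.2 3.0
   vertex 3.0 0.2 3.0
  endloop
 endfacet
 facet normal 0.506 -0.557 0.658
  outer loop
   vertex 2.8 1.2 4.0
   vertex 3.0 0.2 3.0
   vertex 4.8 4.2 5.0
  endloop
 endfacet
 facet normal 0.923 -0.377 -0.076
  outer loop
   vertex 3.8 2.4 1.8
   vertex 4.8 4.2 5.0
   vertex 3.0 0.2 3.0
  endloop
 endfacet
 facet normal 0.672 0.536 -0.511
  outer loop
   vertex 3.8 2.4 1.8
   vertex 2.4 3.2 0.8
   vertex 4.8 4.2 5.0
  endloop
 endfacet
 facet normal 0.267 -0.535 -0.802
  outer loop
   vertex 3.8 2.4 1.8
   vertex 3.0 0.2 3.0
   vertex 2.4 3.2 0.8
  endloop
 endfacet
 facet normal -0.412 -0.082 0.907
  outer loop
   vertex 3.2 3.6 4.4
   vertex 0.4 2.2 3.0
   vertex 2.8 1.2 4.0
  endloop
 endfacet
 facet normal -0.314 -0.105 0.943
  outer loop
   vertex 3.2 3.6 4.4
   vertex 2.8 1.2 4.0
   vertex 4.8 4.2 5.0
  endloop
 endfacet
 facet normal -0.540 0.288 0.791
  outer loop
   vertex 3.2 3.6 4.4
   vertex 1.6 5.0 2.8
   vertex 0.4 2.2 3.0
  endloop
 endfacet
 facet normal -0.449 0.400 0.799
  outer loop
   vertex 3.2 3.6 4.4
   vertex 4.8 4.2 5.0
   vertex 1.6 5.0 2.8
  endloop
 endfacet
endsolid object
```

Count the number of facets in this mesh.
12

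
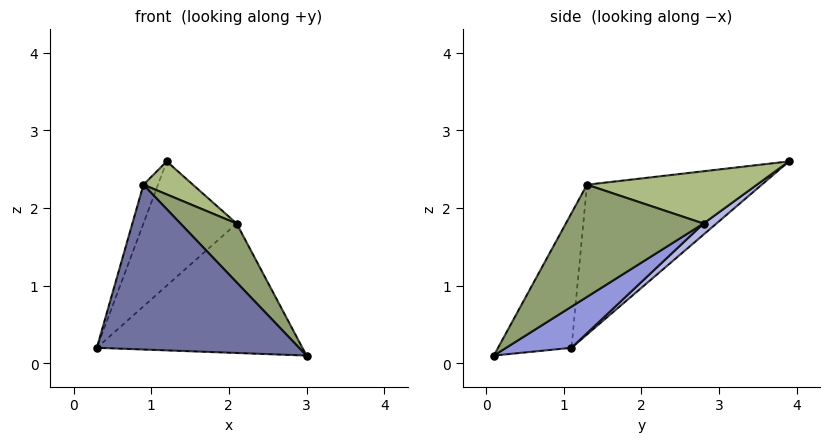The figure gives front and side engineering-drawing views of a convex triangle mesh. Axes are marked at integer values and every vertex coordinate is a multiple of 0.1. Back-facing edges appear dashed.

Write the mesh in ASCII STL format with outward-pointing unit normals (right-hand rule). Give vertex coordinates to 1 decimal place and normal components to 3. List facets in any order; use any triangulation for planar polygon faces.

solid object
 facet normal -0.335 -0.924 0.184
  outer loop
   vertex 0.9 1.3 2.3
   vertex 0.3 1.1 0.2
   vertex 3.0 0.1 0.1
  endloop
 endfacet
 facet normal -0.960 0.080 0.267
  outer loop
   vertex 0.9 1.3 2.3
   vertex 1.2 3.9 2.6
   vertex 0.3 1.1 0.2
  endloop
 endfacet
 facet normal 0.180 0.566 -0.804
  outer loop
   vertex 2.1 2.8 1.8
   vertex 3.0 0.1 0.1
   vertex 0.3 1.1 0.2
  endloop
 endfacet
 facet normal 0.088 0.632 -0.770
  outer loop
   vertex 2.1 2.8 1.8
   vertex 0.3 1.1 0.2
   vertex 1.2 3.9 2.6
  endloop
 endfacet
 facet normal 0.626 -0.255 0.737
  outer loop
   vertex 2.1 2.8 1.8
   vertex 0.9 1.3 2.3
   vertex 3.0 0.1 0.1
  endloop
 endfacet
 facet normal 0.541 -0.158 0.826
  outer loop
   vertex 2.1 2.8 1.8
   vertex 1.2 3.9 2.6
   vertex 0.9 1.3 2.3
  endloop
 endfacet
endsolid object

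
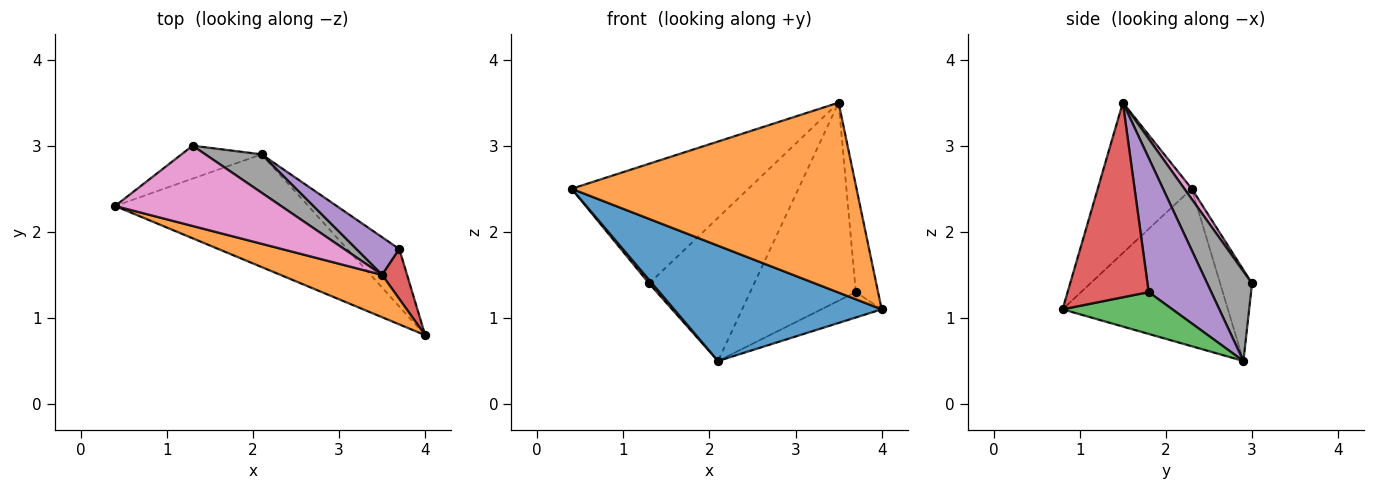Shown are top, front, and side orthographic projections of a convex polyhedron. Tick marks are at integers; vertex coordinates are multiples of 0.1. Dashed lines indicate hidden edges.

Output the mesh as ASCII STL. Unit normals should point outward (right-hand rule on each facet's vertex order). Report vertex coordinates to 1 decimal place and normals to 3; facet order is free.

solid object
 facet normal -0.495 -0.621 -0.607
  outer loop
   vertex 2.1 2.9 0.5
   vertex 4.0 0.8 1.1
   vertex 0.4 2.3 2.5
  endloop
 endfacet
 facet normal -0.307 -0.929 0.207
  outer loop
   vertex 3.5 1.5 3.5
   vertex 0.4 2.3 2.5
   vertex 4.0 0.8 1.1
  endloop
 endfacet
 facet normal 0.592 0.325 -0.737
  outer loop
   vertex 3.7 1.8 1.3
   vertex 4.0 0.8 1.1
   vertex 2.1 2.9 0.5
  endloop
 endfacet
 facet normal 0.957 0.263 0.123
  outer loop
   vertex 3.7 1.8 1.3
   vertex 3.5 1.5 3.5
   vertex 4.0 0.8 1.1
  endloop
 endfacet
 facet normal 0.503 0.849 0.162
  outer loop
   vertex 3.7 1.8 1.3
   vertex 2.1 2.9 0.5
   vertex 3.5 1.5 3.5
  endloop
 endfacet
 facet normal -0.749 -0.071 -0.658
  outer loop
   vertex 1.3 3.0 1.4
   vertex 2.1 2.9 0.5
   vertex 0.4 2.3 2.5
  endloop
 endfacet
 facet normal 0.035 0.830 0.557
  outer loop
   vertex 1.3 3.0 1.4
   vertex 0.4 2.3 2.5
   vertex 3.5 1.5 3.5
  endloop
 endfacet
 facet normal 0.381 0.893 0.239
  outer loop
   vertex 1.3 3.0 1.4
   vertex 3.5 1.5 3.5
   vertex 2.1 2.9 0.5
  endloop
 endfacet
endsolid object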